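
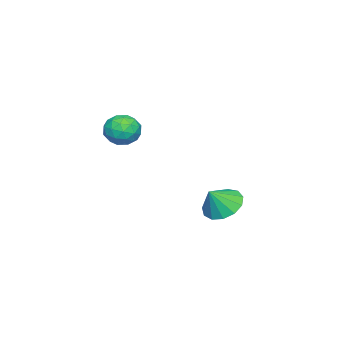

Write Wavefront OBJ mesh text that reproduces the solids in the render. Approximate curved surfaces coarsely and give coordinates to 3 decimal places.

v -2.15 2.179 -1.534
v -1.644 2.851 -1.656
v -1.55 1.881 -0.686
v -1.992 2.995 -1.359
v -2.389 2.88 -1.118
v -2.711 2.543 -1.009
v -2.854 2.089 -1.067
v -2.774 1.664 -1.272
v -2.496 1.403 -1.561
v -2.108 1.387 -1.841
v -1.733 1.623 -2.024
v -1.49 2.035 -2.051
v -1.457 2.493 -1.913
v 0.914 0.253 3.258
v 1.519 0.584 3.446
v 1.521 -0.684 2.954
v 2.126 -0.353 3.142
v 1.655 -0.548 3.643
v 1.28 0.031 3.831
v 1.76 -0.131 2.569
v 1.385 0.448 2.757
v 2.042 0.347 3.02
v 1.977 0.089 3.684
v 1.063 -0.189 2.716
v 0.998 -0.447 3.38
v 1.163 0.5 3.379
v 1.877 -0.6 3.021
v 1.6 -0.715 3.316
v 1.956 -0.521 3.426
v 1.022 0.175 3.605
v 1.378 0.37 3.716
v 1.458 -0.295 3.831
v 1.662 -0.47 2.684
v 2.018 -0.275 2.795
v 1.084 0.421 2.974
v 1.44 0.615 3.084
v 1.582 0.195 2.569
v 1.826 0.556 3.239
v 2.183 0.005 3.06
v 1.968 0.136 2.723
v 1.747 0.476 2.834
v 1.788 0.404 3.629
v 2.145 -0.146 3.45
v 1.868 -0.261 3.745
v 1.647 0.079 3.855
v 2.095 0.265 3.379
v 0.895 0.046 2.95
v 1.252 -0.504 2.771
v 1.393 -0.179 2.545
v 1.172 0.161 2.655
v 0.857 -0.105 3.34
v 1.214 -0.656 3.161
v 1.293 -0.576 3.566
v 1.072 -0.236 3.677
v 0.945 -0.365 3.021
f 2 1 4
f 2 4 3
f 4 1 5
f 4 5 3
f 5 1 6
f 5 6 3
f 6 1 7
f 6 7 3
f 7 1 8
f 7 8 3
f 8 1 9
f 8 9 3
f 9 1 10
f 9 10 3
f 10 1 11
f 10 11 3
f 11 1 12
f 11 12 3
f 12 1 13
f 12 13 3
f 13 1 2
f 13 2 3
f 14 51 30
f 51 25 54
f 30 54 19
f 51 54 30
f 14 30 26
f 30 19 31
f 26 31 15
f 30 31 26
f 14 26 35
f 26 15 36
f 35 36 21
f 26 36 35
f 14 35 47
f 35 21 50
f 47 50 24
f 35 50 47
f 14 47 51
f 47 24 55
f 51 55 25
f 47 55 51
f 15 31 42
f 31 19 45
f 42 45 23
f 31 45 42
f 19 54 32
f 54 25 53
f 32 53 18
f 54 53 32
f 25 55 52
f 55 24 48
f 52 48 16
f 55 48 52
f 24 50 49
f 50 21 37
f 49 37 20
f 50 37 49
f 21 36 41
f 36 15 38
f 41 38 22
f 36 38 41
f 17 43 29
f 43 23 44
f 29 44 18
f 43 44 29
f 17 29 27
f 29 18 28
f 27 28 16
f 29 28 27
f 17 27 34
f 27 16 33
f 34 33 20
f 27 33 34
f 17 34 39
f 34 20 40
f 39 40 22
f 34 40 39
f 17 39 43
f 39 22 46
f 43 46 23
f 39 46 43
f 18 44 32
f 44 23 45
f 32 45 19
f 44 45 32
f 16 28 52
f 28 18 53
f 52 53 25
f 28 53 52
f 20 33 49
f 33 16 48
f 49 48 24
f 33 48 49
f 22 40 41
f 40 20 37
f 41 37 21
f 40 37 41
f 23 46 42
f 46 22 38
f 42 38 15
f 46 38 42



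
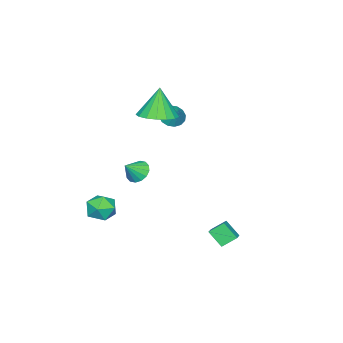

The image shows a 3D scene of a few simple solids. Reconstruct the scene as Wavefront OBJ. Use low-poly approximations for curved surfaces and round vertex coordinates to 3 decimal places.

v -2.531 -2.053 0.997
v -2.179 -1.707 0.514
v -2.089 -1.407 1.783
v -2.49 -1.533 0.546
v -2.811 -1.498 0.698
v -3.057 -1.612 0.93
v -3.163 -1.845 1.18
v -3.099 -2.133 1.381
v -2.882 -2.4 1.479
v -2.572 -2.574 1.448
v -2.251 -2.609 1.296
v -2.005 -2.494 1.064
v -1.899 -2.262 0.814
v -1.963 -1.974 0.613
v -0.657 -1.712 2.02
v 0.359 -1.693 2.281
v -1.083 -1.848 3.68
v 0.225 -1.209 2.287
v -0.111 -0.84 2.231
v -0.573 -0.671 2.127
v -1.054 -0.74 1.998
v -1.444 -1.031 1.874
v -1.654 -1.479 1.784
v -1.635 -1.98 1.747
v -1.393 -2.419 1.773
v -0.982 -2.697 1.855
v -0.497 -2.748 1.975
v -0.048 -2.563 2.106
v 0.261 -2.182 2.216
v 3.581 -1.34 -2.526
v 4 -1.098 -1.825
v 3.98 -2.642 -2.315
v 4.399 -2.4 -1.614
v 3.547 -2.385 -1.629
v 3.301 -1.58 -1.759
v 4.679 -2.16 -2.381
v 4.433 -1.355 -2.511
v 4.678 -1.605 -1.735
v 3.978 -1.744 -1.27
v 4.002 -1.996 -2.87
v 3.302 -2.135 -2.405
v 0.956 3.808 -3.69
v 0.916 3.073 -2.955
v 1.693 4.114 -3.344
v 1.653 3.379 -2.609
v 1.427 3.261 -4.211
v 1.387 2.526 -3.476
v 2.164 3.567 -3.865
v 2.124 2.832 -3.13
v -0.872 -3.017 -2.44
v -0.44 -2.519 -2.704
v -0.128 -3.283 -1.72
v -0.633 -2.349 -2.442
v -0.89 -2.357 -2.179
v -1.143 -2.543 -1.987
v -1.323 -2.855 -1.916
v -1.382 -3.211 -1.986
v -1.305 -3.515 -2.177
v -1.112 -3.686 -2.439
v -0.854 -3.677 -2.702
v -0.602 -3.492 -2.894
v -0.422 -3.179 -2.965
v -0.363 -2.823 -2.895
f 2 1 4
f 2 4 3
f 4 1 5
f 4 5 3
f 5 1 6
f 5 6 3
f 6 1 7
f 6 7 3
f 7 1 8
f 7 8 3
f 8 1 9
f 8 9 3
f 9 1 10
f 9 10 3
f 10 1 11
f 10 11 3
f 11 1 12
f 11 12 3
f 12 1 13
f 12 13 3
f 13 1 14
f 13 14 3
f 14 1 2
f 14 2 3
f 16 15 18
f 16 18 17
f 18 15 19
f 18 19 17
f 19 15 20
f 19 20 17
f 20 15 21
f 20 21 17
f 21 15 22
f 21 22 17
f 22 15 23
f 22 23 17
f 23 15 24
f 23 24 17
f 24 15 25
f 24 25 17
f 25 15 26
f 25 26 17
f 26 15 27
f 26 27 17
f 27 15 28
f 27 28 17
f 28 15 29
f 28 29 17
f 29 15 16
f 29 16 17
f 30 41 35
f 30 35 31
f 30 31 37
f 30 37 40
f 30 40 41
f 31 35 39
f 35 41 34
f 41 40 32
f 40 37 36
f 37 31 38
f 33 39 34
f 33 34 32
f 33 32 36
f 33 36 38
f 33 38 39
f 34 39 35
f 32 34 41
f 36 32 40
f 38 36 37
f 39 38 31
f 43 45 42
f 46 43 42
f 42 45 44
f 44 46 42
f 43 49 45
f 47 43 46
f 47 49 43
f 45 49 44
f 48 46 44
f 44 49 48
f 48 47 46
f 49 47 48
f 51 50 53
f 51 53 52
f 53 50 54
f 53 54 52
f 54 50 55
f 54 55 52
f 55 50 56
f 55 56 52
f 56 50 57
f 56 57 52
f 57 50 58
f 57 58 52
f 58 50 59
f 58 59 52
f 59 50 60
f 59 60 52
f 60 50 61
f 60 61 52
f 61 50 62
f 61 62 52
f 62 50 63
f 62 63 52
f 63 50 51
f 63 51 52



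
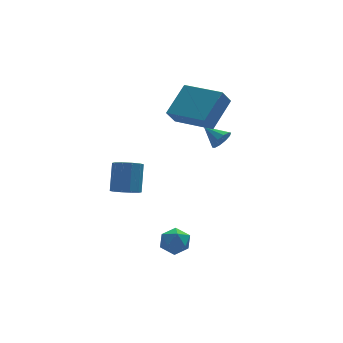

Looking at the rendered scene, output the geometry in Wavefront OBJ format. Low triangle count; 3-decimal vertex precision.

v -2.164 -2.082 -2.847
v -1.789 -2.285 -2.299
v -2.091 -3.115 -3.281
v -1.716 -3.318 -2.733
v -2.389 -3.165 -2.656
v -2.434 -2.527 -2.388
v -1.446 -2.873 -3.192
v -1.491 -2.235 -2.924
v -1.346 -2.774 -2.513
v -1.928 -2.955 -2.181
v -1.952 -2.445 -3.399
v -2.534 -2.626 -3.067
v 0.811 0.986 1.09
v 0.356 0.738 1.801
v -0.344 2.545 0.894
v -0.799 2.296 1.605
v 1.879 1.904 2.095
v 1.424 1.655 2.806
v 0.724 3.462 1.899
v 0.269 3.214 2.61
v -3.696 -1.848 -0.089
v -3.13 -1.745 -0.321
v -2.818 -0.988 0.778
v -3.384 -1.092 1.009
v -3.362 -1.467 -0.447
v -3.05 -0.71 0.652
v -3.722 -1.334 -0.436
v -3.41 -0.578 0.663
v -4.071 -1.398 -0.292
v -3.76 -0.642 0.806
v -4.277 -1.634 -0.072
v -3.966 -0.878 1.027
v -4.262 -1.952 0.142
v -3.95 -1.195 1.241
v -4.03 -2.23 0.268
v -3.718 -1.473 1.367
v -3.67 -2.362 0.257
v -3.358 -1.606 1.356
v -3.32 -2.298 0.114
v -3.009 -1.542 1.212
v -3.114 -2.062 -0.107
v -2.803 -1.306 0.992
v 1.709 2.519 -0.595
v 2.009 2.896 -0.881
v 1.171 3.301 -0.125
v 1.729 2.817 -1.069
v 1.442 2.624 -1.076
v 1.257 2.39 -0.899
v 1.244 2.206 -0.607
v 1.41 2.141 -0.31
v 1.689 2.22 -0.122
v 1.976 2.413 -0.114
v 2.161 2.647 -0.291
v 2.174 2.831 -0.583
f 1 12 6
f 1 6 2
f 1 2 8
f 1 8 11
f 1 11 12
f 2 6 10
f 6 12 5
f 12 11 3
f 11 8 7
f 8 2 9
f 4 10 5
f 4 5 3
f 4 3 7
f 4 7 9
f 4 9 10
f 5 10 6
f 3 5 12
f 7 3 11
f 9 7 8
f 10 9 2
f 14 16 13
f 17 14 13
f 13 16 15
f 15 17 13
f 14 20 16
f 18 14 17
f 18 20 14
f 16 20 15
f 19 17 15
f 15 20 19
f 19 18 17
f 20 18 19
f 22 21 25
f 22 25 23
f 23 25 26
f 23 26 24
f 25 21 27
f 25 27 26
f 26 27 28
f 26 28 24
f 27 21 29
f 27 29 28
f 28 29 30
f 28 30 24
f 29 21 31
f 29 31 30
f 30 31 32
f 30 32 24
f 31 21 33
f 31 33 32
f 32 33 34
f 32 34 24
f 33 21 35
f 33 35 34
f 34 35 36
f 34 36 24
f 35 21 37
f 35 37 36
f 36 37 38
f 36 38 24
f 37 21 39
f 37 39 38
f 38 39 40
f 38 40 24
f 39 21 41
f 39 41 40
f 40 41 42
f 40 42 24
f 41 21 22
f 41 22 42
f 42 22 23
f 42 23 24
f 44 43 46
f 44 46 45
f 46 43 47
f 46 47 45
f 47 43 48
f 47 48 45
f 48 43 49
f 48 49 45
f 49 43 50
f 49 50 45
f 50 43 51
f 50 51 45
f 51 43 52
f 51 52 45
f 52 43 53
f 52 53 45
f 53 43 54
f 53 54 45
f 54 43 44
f 54 44 45



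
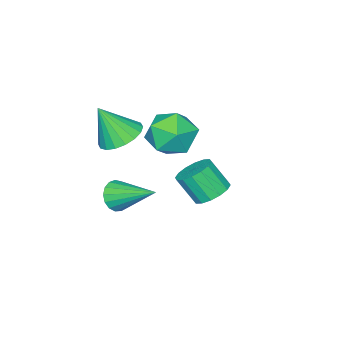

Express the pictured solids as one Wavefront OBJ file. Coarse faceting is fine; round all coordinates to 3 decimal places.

v 2.974 -0.409 -0.483
v 3.541 -1.018 -0.942
v 3.466 -1.071 1.003
v 3.794 -0.685 -0.877
v 3.884 -0.297 -0.734
v 3.794 0.068 -0.542
v 3.541 0.339 -0.337
v 3.177 0.462 -0.162
v 2.772 0.412 -0.05
v 2.407 0.2 -0.024
v 2.155 -0.133 -0.089
v 2.065 -0.52 -0.232
v 2.155 -0.886 -0.425
v 2.407 -1.157 -0.629
v 2.772 -1.28 -0.804
v 3.176 -1.23 -0.916
v 3.344 4.256 -1.231
v 3.784 3.79 -1.639
v 3.995 3.077 -0.597
v 3.556 3.544 -0.189
v 4.029 4.065 -1.501
v 4.24 3.352 -0.459
v 4.09 4.391 -1.29
v 4.301 3.679 -0.248
v 3.952 4.682 -1.063
v 4.163 3.969 -0.021
v 3.65 4.858 -0.881
v 3.861 4.145 0.161
v 3.267 4.873 -0.794
v 3.478 4.16 0.248
v 2.905 4.723 -0.823
v 3.116 4.01 0.219
v 2.66 4.448 -0.961
v 2.871 3.735 0.081
v 2.599 4.121 -1.172
v 2.81 3.409 -0.13
v 2.737 3.831 -1.399
v 2.948 3.118 -0.357
v 3.039 3.655 -1.581
v 3.25 2.942 -0.539
v 3.422 3.64 -1.668
v 3.633 2.927 -0.626
v 3.561 -0.127 -3.42
v 3.928 -0.386 -2.857
v 3.359 1.627 -2.48
v 4.172 -0.25 -3.058
v 4.276 -0.086 -3.343
v 4.217 0.069 -3.645
v 4.007 0.179 -3.895
v 3.696 0.219 -4.037
v 3.353 0.18 -4.037
v 3.059 0.07 -3.896
v 2.879 -0.085 -3.646
v 2.856 -0.249 -3.344
v 2.995 -0.386 -3.059
v 3.263 -0.463 -2.857
v 3.6 -0.463 -2.784
v 1.018 1.738 -0.241
v 1.782 1.781 -1.079
v 1.338 -0.061 -0.041
v 2.102 -0.018 -0.879
v 2.319 0.49 0.113
v 2.121 1.601 -0.011
v 0.999 0.119 -1.109
v 0.801 1.23 -1.233
v 1.77 0.78 -1.616
v 2.586 1.009 -0.861
v 0.534 0.711 -0.259
v 1.35 0.94 0.496
f 2 1 4
f 2 4 3
f 4 1 5
f 4 5 3
f 5 1 6
f 5 6 3
f 6 1 7
f 6 7 3
f 7 1 8
f 7 8 3
f 8 1 9
f 8 9 3
f 9 1 10
f 9 10 3
f 10 1 11
f 10 11 3
f 11 1 12
f 11 12 3
f 12 1 13
f 12 13 3
f 13 1 14
f 13 14 3
f 14 1 15
f 14 15 3
f 15 1 16
f 15 16 3
f 16 1 2
f 16 2 3
f 18 17 21
f 18 21 19
f 19 21 22
f 19 22 20
f 21 17 23
f 21 23 22
f 22 23 24
f 22 24 20
f 23 17 25
f 23 25 24
f 24 25 26
f 24 26 20
f 25 17 27
f 25 27 26
f 26 27 28
f 26 28 20
f 27 17 29
f 27 29 28
f 28 29 30
f 28 30 20
f 29 17 31
f 29 31 30
f 30 31 32
f 30 32 20
f 31 17 33
f 31 33 32
f 32 33 34
f 32 34 20
f 33 17 35
f 33 35 34
f 34 35 36
f 34 36 20
f 35 17 37
f 35 37 36
f 36 37 38
f 36 38 20
f 37 17 39
f 37 39 38
f 38 39 40
f 38 40 20
f 39 17 41
f 39 41 40
f 40 41 42
f 40 42 20
f 41 17 18
f 41 18 42
f 42 18 19
f 42 19 20
f 44 43 46
f 44 46 45
f 46 43 47
f 46 47 45
f 47 43 48
f 47 48 45
f 48 43 49
f 48 49 45
f 49 43 50
f 49 50 45
f 50 43 51
f 50 51 45
f 51 43 52
f 51 52 45
f 52 43 53
f 52 53 45
f 53 43 54
f 53 54 45
f 54 43 55
f 54 55 45
f 55 43 56
f 55 56 45
f 56 43 57
f 56 57 45
f 57 43 44
f 57 44 45
f 58 69 63
f 58 63 59
f 58 59 65
f 58 65 68
f 58 68 69
f 59 63 67
f 63 69 62
f 69 68 60
f 68 65 64
f 65 59 66
f 61 67 62
f 61 62 60
f 61 60 64
f 61 64 66
f 61 66 67
f 62 67 63
f 60 62 69
f 64 60 68
f 66 64 65
f 67 66 59



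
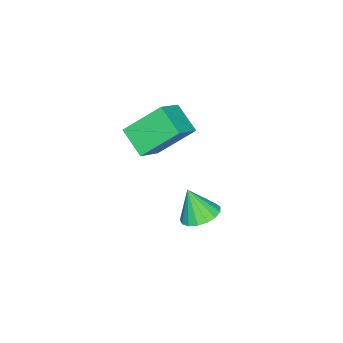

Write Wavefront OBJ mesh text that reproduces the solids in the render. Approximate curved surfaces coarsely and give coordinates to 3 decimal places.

v 0.656 1.351 2.834
v 1.491 1.257 2.836
v 0.584 0.749 4.106
v 1.434 1.618 3.004
v 1.2 1.918 3.133
v 0.841 2.088 3.193
v 0.439 2.089 3.171
v 0.087 1.922 3.072
v -0.134 1.624 2.918
v -0.174 1.263 2.745
v -0.025 0.923 2.592
v 0.281 0.68 2.495
v 0.673 0.592 2.475
v 1.061 0.677 2.538
v 1.356 0.917 2.668
v -3.757 -2.806 0.851
v -4.372 -3.956 1.571
v -4.629 -1.468 2.245
v -5.243 -2.618 2.965
v -2.457 -2.922 1.775
v -3.071 -4.072 2.495
v -3.328 -1.584 3.169
v -3.943 -2.734 3.889
f 2 1 4
f 2 4 3
f 4 1 5
f 4 5 3
f 5 1 6
f 5 6 3
f 6 1 7
f 6 7 3
f 7 1 8
f 7 8 3
f 8 1 9
f 8 9 3
f 9 1 10
f 9 10 3
f 10 1 11
f 10 11 3
f 11 1 12
f 11 12 3
f 12 1 13
f 12 13 3
f 13 1 14
f 13 14 3
f 14 1 15
f 14 15 3
f 15 1 2
f 15 2 3
f 17 19 16
f 20 17 16
f 16 19 18
f 18 20 16
f 17 23 19
f 21 17 20
f 21 23 17
f 19 23 18
f 22 20 18
f 18 23 22
f 22 21 20
f 23 21 22



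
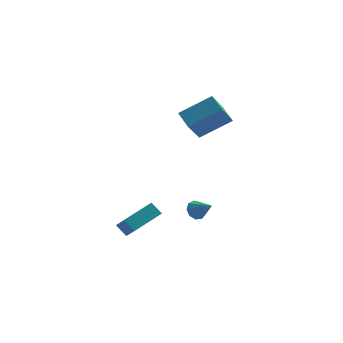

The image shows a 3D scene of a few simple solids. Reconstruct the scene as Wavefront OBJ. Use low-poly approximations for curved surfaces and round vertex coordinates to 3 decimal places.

v 1.038 -1.296 -2.701
v 1.537 -0.887 -2.78
v 1.822 -2.084 -1.819
v 1.285 -0.755 -2.439
v 0.917 -0.876 -2.22
v 0.606 -1.194 -2.226
v 0.497 -1.559 -2.455
v 0.64 -1.801 -2.799
v 0.97 -1.807 -3.097
v 1.331 -1.574 -3.21
v 1.555 -1.211 -3.085
v -2.348 -5.085 -1.619
v -2.88 -4.681 -1.045
v -2.78 -3.622 -3.048
v -3.311 -3.218 -2.474
v -0.909 -4.062 -1.006
v -1.44 -3.658 -0.432
v -1.34 -2.599 -2.435
v -1.872 -2.195 -1.861
v 0.687 1.436 2.253
v 2.559 1.839 3.336
v 0.186 2.432 2.749
v 2.058 2.834 3.832
v 1.362 2.566 0.668
v 3.234 2.968 1.751
v 0.861 3.561 1.164
v 2.733 3.964 2.247
f 2 1 4
f 2 4 3
f 4 1 5
f 4 5 3
f 5 1 6
f 5 6 3
f 6 1 7
f 6 7 3
f 7 1 8
f 7 8 3
f 8 1 9
f 8 9 3
f 9 1 10
f 9 10 3
f 10 1 11
f 10 11 3
f 11 1 2
f 11 2 3
f 13 15 12
f 16 13 12
f 12 15 14
f 14 16 12
f 13 19 15
f 17 13 16
f 17 19 13
f 15 19 14
f 18 16 14
f 14 19 18
f 18 17 16
f 19 17 18
f 21 23 20
f 24 21 20
f 20 23 22
f 22 24 20
f 21 27 23
f 25 21 24
f 25 27 21
f 23 27 22
f 26 24 22
f 22 27 26
f 26 25 24
f 27 25 26



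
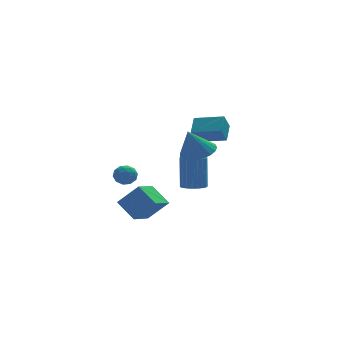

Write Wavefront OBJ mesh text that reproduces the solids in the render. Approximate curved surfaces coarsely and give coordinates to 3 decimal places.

v 1.869 3.557 -0.459
v 1.458 3.099 0.453
v 2.255 4.578 0.228
v 1.843 4.121 1.139
v 3.397 2.779 -0.159
v 2.985 2.322 0.752
v 3.782 3.801 0.527
v 3.371 3.343 1.439
v -1.835 -4.216 -1.562
v -2.546 -3.307 -0.684
v -2.907 -3.959 -2.695
v -3.617 -3.051 -1.816
v -0.883 -2.889 -2.164
v -1.593 -1.981 -1.285
v -1.954 -2.633 -3.296
v -2.665 -1.724 -2.418
v -3.005 1.626 -1.658
v -2.474 1.641 -1.196
v -2.506 0.759 -2.204
v -1.975 0.774 -1.742
v -2.614 0.562 -1.537
v -2.923 1.098 -1.199
v -2.057 1.302 -2.201
v -2.366 1.838 -1.863
v -1.888 1.441 -1.531
v -2.232 0.983 -1.121
v -2.748 1.417 -2.279
v -3.092 0.959 -1.869
v -2.784 1.71 -1.379
v -2.196 0.69 -2.021
v -2.572 0.566 -1.9
v -2.26 0.575 -1.629
v -3.048 1.39 -1.381
v -2.735 1.399 -1.109
v -2.818 0.765 -1.31
v -2.245 1.001 -2.291
v -1.932 1.01 -2.019
v -2.72 1.825 -1.771
v -2.408 1.834 -1.5
v -2.162 1.635 -2.09
v -2.127 1.601 -1.304
v -1.833 1.091 -1.625
v -1.882 1.401 -1.895
v -2.063 1.716 -1.697
v -2.329 1.332 -1.063
v -2.036 0.822 -1.384
v -2.412 0.698 -1.263
v -2.593 1.013 -1.065
v -1.985 1.214 -1.26
v -2.944 1.578 -2.016
v -2.651 1.068 -2.337
v -2.387 1.387 -2.335
v -2.568 1.702 -2.137
v -3.147 1.309 -1.775
v -2.853 0.799 -2.096
v -2.917 0.684 -1.703
v -3.098 0.999 -1.505
v -2.995 1.186 -2.14
v 1.031 -0.98 0.632
v 1.805 -1.623 0.849
v 0.429 -1.18 2.188
v 1.97 -1.244 0.961
v 1.973 -0.82 1.017
v 1.812 -0.423 1.006
v 1.517 -0.122 0.93
v 1.137 0.03 0.803
v 0.739 0.008 0.646
v 0.391 -0.185 0.487
v 0.154 -0.516 0.353
v 0.069 -0.927 0.267
v 0.15 -1.347 0.244
v 0.383 -1.703 0.289
v 0.728 -1.935 0.392
v 1.125 -2.001 0.537
v 1.507 -1.891 0.699
v 1.708 3.512 -3.854
v 2.104 2.863 -3.734
v 2.168 3.279 -1.687
v 1.772 3.928 -1.806
v 2.338 3.075 -3.784
v 2.402 3.491 -1.737
v 2.464 3.363 -3.847
v 2.527 3.779 -1.8
v 2.458 3.677 -3.91
v 2.522 4.093 -1.863
v 2.323 3.962 -3.964
v 2.387 4.378 -1.917
v 2.082 4.17 -3.999
v 2.145 4.586 -1.952
v 1.776 4.263 -4.008
v 1.839 4.679 -1.961
v 1.458 4.227 -3.991
v 1.521 4.643 -1.944
v 1.184 4.067 -3.95
v 1.247 4.483 -1.903
v 1 3.811 -3.892
v 1.063 4.227 -1.845
v 0.939 3.504 -3.828
v 1.002 3.92 -1.781
v 1.011 3.198 -3.768
v 1.074 3.614 -1.721
v 1.203 2.946 -3.723
v 1.267 3.362 -1.676
v 1.483 2.792 -3.7
v 1.547 3.208 -1.653
v 1.802 2.762 -3.704
v 1.865 3.178 -1.657
f 2 4 1
f 5 2 1
f 1 4 3
f 3 5 1
f 2 8 4
f 6 2 5
f 6 8 2
f 4 8 3
f 7 5 3
f 3 8 7
f 7 6 5
f 8 6 7
f 10 12 9
f 13 10 9
f 9 12 11
f 11 13 9
f 10 16 12
f 14 10 13
f 14 16 10
f 12 16 11
f 15 13 11
f 11 16 15
f 15 14 13
f 16 14 15
f 17 54 33
f 54 28 57
f 33 57 22
f 54 57 33
f 17 33 29
f 33 22 34
f 29 34 18
f 33 34 29
f 17 29 38
f 29 18 39
f 38 39 24
f 29 39 38
f 17 38 50
f 38 24 53
f 50 53 27
f 38 53 50
f 17 50 54
f 50 27 58
f 54 58 28
f 50 58 54
f 18 34 45
f 34 22 48
f 45 48 26
f 34 48 45
f 22 57 35
f 57 28 56
f 35 56 21
f 57 56 35
f 28 58 55
f 58 27 51
f 55 51 19
f 58 51 55
f 27 53 52
f 53 24 40
f 52 40 23
f 53 40 52
f 24 39 44
f 39 18 41
f 44 41 25
f 39 41 44
f 20 46 32
f 46 26 47
f 32 47 21
f 46 47 32
f 20 32 30
f 32 21 31
f 30 31 19
f 32 31 30
f 20 30 37
f 30 19 36
f 37 36 23
f 30 36 37
f 20 37 42
f 37 23 43
f 42 43 25
f 37 43 42
f 20 42 46
f 42 25 49
f 46 49 26
f 42 49 46
f 21 47 35
f 47 26 48
f 35 48 22
f 47 48 35
f 19 31 55
f 31 21 56
f 55 56 28
f 31 56 55
f 23 36 52
f 36 19 51
f 52 51 27
f 36 51 52
f 25 43 44
f 43 23 40
f 44 40 24
f 43 40 44
f 26 49 45
f 49 25 41
f 45 41 18
f 49 41 45
f 60 59 62
f 60 62 61
f 62 59 63
f 62 63 61
f 63 59 64
f 63 64 61
f 64 59 65
f 64 65 61
f 65 59 66
f 65 66 61
f 66 59 67
f 66 67 61
f 67 59 68
f 67 68 61
f 68 59 69
f 68 69 61
f 69 59 70
f 69 70 61
f 70 59 71
f 70 71 61
f 71 59 72
f 71 72 61
f 72 59 73
f 72 73 61
f 73 59 74
f 73 74 61
f 74 59 75
f 74 75 61
f 75 59 60
f 75 60 61
f 77 76 80
f 77 80 78
f 78 80 81
f 78 81 79
f 80 76 82
f 80 82 81
f 81 82 83
f 81 83 79
f 82 76 84
f 82 84 83
f 83 84 85
f 83 85 79
f 84 76 86
f 84 86 85
f 85 86 87
f 85 87 79
f 86 76 88
f 86 88 87
f 87 88 89
f 87 89 79
f 88 76 90
f 88 90 89
f 89 90 91
f 89 91 79
f 90 76 92
f 90 92 91
f 91 92 93
f 91 93 79
f 92 76 94
f 92 94 93
f 93 94 95
f 93 95 79
f 94 76 96
f 94 96 95
f 95 96 97
f 95 97 79
f 96 76 98
f 96 98 97
f 97 98 99
f 97 99 79
f 98 76 100
f 98 100 99
f 99 100 101
f 99 101 79
f 100 76 102
f 100 102 101
f 101 102 103
f 101 103 79
f 102 76 104
f 102 104 103
f 103 104 105
f 103 105 79
f 104 76 106
f 104 106 105
f 105 106 107
f 105 107 79
f 106 76 77
f 106 77 107
f 107 77 78
f 107 78 79



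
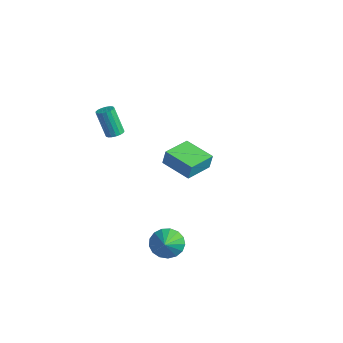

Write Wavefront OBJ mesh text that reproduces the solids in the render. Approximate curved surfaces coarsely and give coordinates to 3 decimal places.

v -3.896 0.347 -2.35
v -3.693 0.444 -1.283
v -4.429 2.19 -2.417
v -4.226 2.288 -1.351
v -1.954 0.892 -2.769
v -1.751 0.99 -1.703
v -2.487 2.736 -2.837
v -2.284 2.833 -1.77
v 2.018 -3.141 -4.163
v 2.555 -3.42 -4.984
v 3.202 -4.059 -3.077
v 2.759 -2.997 -4.849
v 2.793 -2.608 -4.557
v 2.65 -2.34 -4.174
v 2.362 -2.256 -3.789
v 1.995 -2.375 -3.49
v 1.634 -2.669 -3.344
v 1.36 -3.071 -3.386
v 1.238 -3.49 -3.606
v 1.294 -3.828 -3.954
v 1.516 -4.009 -4.349
v 1.853 -3.991 -4.702
v 2.228 -3.778 -4.931
v -2.494 -3.689 2.621
v -1.981 -3.646 2.816
v -2.614 -3.908 4.535
v -3.126 -3.951 4.339
v -2.071 -3.398 2.821
v -2.704 -3.661 4.539
v -2.258 -3.218 2.779
v -2.891 -3.48 4.498
v -2.499 -3.145 2.702
v -3.132 -3.407 4.42
v -2.739 -3.197 2.606
v -3.372 -3.459 4.324
v -2.922 -3.361 2.513
v -3.555 -3.624 4.231
v -3.007 -3.601 2.445
v -3.64 -3.863 4.163
v -2.975 -3.86 2.417
v -3.608 -4.123 4.136
v -2.832 -4.081 2.436
v -3.465 -4.343 4.155
v -2.612 -4.211 2.497
v -3.245 -4.474 4.216
v -2.364 -4.222 2.587
v -2.997 -4.485 4.305
v -2.147 -4.111 2.684
v -2.78 -4.373 4.402
v -2.008 -3.903 2.767
v -2.641 -4.165 4.485
f 2 4 1
f 5 2 1
f 1 4 3
f 3 5 1
f 2 8 4
f 6 2 5
f 6 8 2
f 4 8 3
f 7 5 3
f 3 8 7
f 7 6 5
f 8 6 7
f 10 9 12
f 10 12 11
f 12 9 13
f 12 13 11
f 13 9 14
f 13 14 11
f 14 9 15
f 14 15 11
f 15 9 16
f 15 16 11
f 16 9 17
f 16 17 11
f 17 9 18
f 17 18 11
f 18 9 19
f 18 19 11
f 19 9 20
f 19 20 11
f 20 9 21
f 20 21 11
f 21 9 22
f 21 22 11
f 22 9 23
f 22 23 11
f 23 9 10
f 23 10 11
f 25 24 28
f 25 28 26
f 26 28 29
f 26 29 27
f 28 24 30
f 28 30 29
f 29 30 31
f 29 31 27
f 30 24 32
f 30 32 31
f 31 32 33
f 31 33 27
f 32 24 34
f 32 34 33
f 33 34 35
f 33 35 27
f 34 24 36
f 34 36 35
f 35 36 37
f 35 37 27
f 36 24 38
f 36 38 37
f 37 38 39
f 37 39 27
f 38 24 40
f 38 40 39
f 39 40 41
f 39 41 27
f 40 24 42
f 40 42 41
f 41 42 43
f 41 43 27
f 42 24 44
f 42 44 43
f 43 44 45
f 43 45 27
f 44 24 46
f 44 46 45
f 45 46 47
f 45 47 27
f 46 24 48
f 46 48 47
f 47 48 49
f 47 49 27
f 48 24 50
f 48 50 49
f 49 50 51
f 49 51 27
f 50 24 25
f 50 25 51
f 51 25 26
f 51 26 27



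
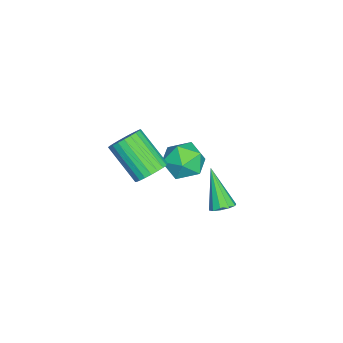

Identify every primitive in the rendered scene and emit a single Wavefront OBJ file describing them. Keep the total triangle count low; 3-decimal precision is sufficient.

v -3.156 0.326 0.144
v -2.285 0.903 0.257
v -2.395 -0.583 -1.077
v -1.524 -0.006 -0.964
v -1.819 -0.668 -0.202
v -2.289 -0.106 0.553
v -2.391 0.426 -1.373
v -2.861 0.988 -0.618
v -1.812 0.965 -0.68
v -1.458 0.289 0.044
v -3.222 0.031 -0.864
v -2.868 -0.645 -0.14
v -1.061 2.091 -2.045
v -0.55 2.107 -1.751
v -1.999 1.389 -0.375
v -0.714 2.429 -1.708
v -1.011 2.623 -1.793
v -1.327 2.613 -1.975
v -1.542 2.405 -2.183
v -1.573 2.076 -2.339
v -1.408 1.754 -2.382
v -1.111 1.56 -2.297
v -0.795 1.57 -2.115
v -0.581 1.778 -1.907
v 1.934 -0.239 2.59
v 2.53 -0.108 3.06
v 1.782 -1.371 4.359
v 1.186 -1.501 3.89
v 2.336 0.101 3.152
v 1.588 -1.161 4.451
v 2.08 0.26 3.159
v 1.333 -1.003 4.458
v 1.803 0.342 3.079
v 1.055 -0.921 4.378
v 1.545 0.336 2.925
v 0.797 -0.927 4.224
v 1.347 0.242 2.72
v 0.599 -1.021 4.019
v 1.237 0.075 2.495
v 0.49 -1.187 3.794
v 1.234 -0.139 2.284
v 0.487 -1.402 3.584
v 1.338 -0.369 2.121
v 0.59 -1.632 3.42
v 1.532 -0.579 2.029
v 0.784 -1.841 3.328
v 1.787 -0.737 2.022
v 1.04 -2 3.321
v 2.065 -0.819 2.102
v 1.317 -2.082 3.401
v 2.323 -0.813 2.256
v 1.575 -2.076 3.555
v 2.521 -0.719 2.461
v 1.773 -1.982 3.76
v 2.63 -0.553 2.686
v 1.883 -1.815 3.985
v 2.633 -0.338 2.896
v 1.886 -1.601 4.196
f 1 12 6
f 1 6 2
f 1 2 8
f 1 8 11
f 1 11 12
f 2 6 10
f 6 12 5
f 12 11 3
f 11 8 7
f 8 2 9
f 4 10 5
f 4 5 3
f 4 3 7
f 4 7 9
f 4 9 10
f 5 10 6
f 3 5 12
f 7 3 11
f 9 7 8
f 10 9 2
f 14 13 16
f 14 16 15
f 16 13 17
f 16 17 15
f 17 13 18
f 17 18 15
f 18 13 19
f 18 19 15
f 19 13 20
f 19 20 15
f 20 13 21
f 20 21 15
f 21 13 22
f 21 22 15
f 22 13 23
f 22 23 15
f 23 13 24
f 23 24 15
f 24 13 14
f 24 14 15
f 26 25 29
f 26 29 27
f 27 29 30
f 27 30 28
f 29 25 31
f 29 31 30
f 30 31 32
f 30 32 28
f 31 25 33
f 31 33 32
f 32 33 34
f 32 34 28
f 33 25 35
f 33 35 34
f 34 35 36
f 34 36 28
f 35 25 37
f 35 37 36
f 36 37 38
f 36 38 28
f 37 25 39
f 37 39 38
f 38 39 40
f 38 40 28
f 39 25 41
f 39 41 40
f 40 41 42
f 40 42 28
f 41 25 43
f 41 43 42
f 42 43 44
f 42 44 28
f 43 25 45
f 43 45 44
f 44 45 46
f 44 46 28
f 45 25 47
f 45 47 46
f 46 47 48
f 46 48 28
f 47 25 49
f 47 49 48
f 48 49 50
f 48 50 28
f 49 25 51
f 49 51 50
f 50 51 52
f 50 52 28
f 51 25 53
f 51 53 52
f 52 53 54
f 52 54 28
f 53 25 55
f 53 55 54
f 54 55 56
f 54 56 28
f 55 25 57
f 55 57 56
f 56 57 58
f 56 58 28
f 57 25 26
f 57 26 58
f 58 26 27
f 58 27 28



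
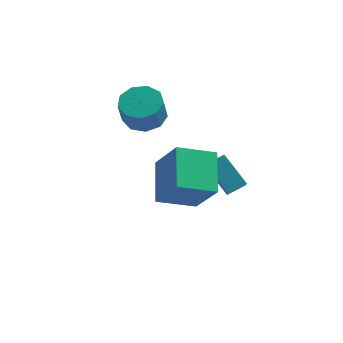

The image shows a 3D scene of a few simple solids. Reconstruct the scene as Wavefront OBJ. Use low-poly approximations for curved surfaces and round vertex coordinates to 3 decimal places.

v -2.865 0.53 0.74
v -2.063 -0.027 0.525
v -2.113 -0.587 1.785
v -2.915 -0.03 2
v -1.867 0.569 0.797
v -1.918 0.009 2.058
v -2.138 1.147 1.043
v -2.189 0.587 2.303
v -2.75 1.436 1.147
v -2.8 0.876 2.407
v -3.415 1.301 1.06
v -3.465 0.741 2.321
v -3.822 0.806 0.824
v -3.873 0.246 2.084
v -3.782 0.181 0.548
v -3.833 -0.379 1.808
v -3.312 -0.28 0.362
v -3.363 -0.84 1.622
v -2.633 -0.363 0.353
v -2.684 -0.922 1.613
v 0.745 0.748 -4.187
v 0.954 -0.197 -3.318
v -0.398 1.561 -3.026
v -0.188 0.616 -2.158
v 1.468 1.244 -3.822
v 1.678 0.299 -2.954
v 0.326 2.057 -2.662
v 0.535 1.112 -1.793
v -0.38 -5.028 0.668
v -0.739 -3.254 1.732
v -1.429 -4.194 -1.077
v -1.789 -2.42 -0.012
v 1.189 -4.34 0.052
v 0.829 -2.566 1.117
v 0.139 -3.506 -1.692
v -0.22 -1.732 -0.628
f 2 1 5
f 2 5 3
f 3 5 6
f 3 6 4
f 5 1 7
f 5 7 6
f 6 7 8
f 6 8 4
f 7 1 9
f 7 9 8
f 8 9 10
f 8 10 4
f 9 1 11
f 9 11 10
f 10 11 12
f 10 12 4
f 11 1 13
f 11 13 12
f 12 13 14
f 12 14 4
f 13 1 15
f 13 15 14
f 14 15 16
f 14 16 4
f 15 1 17
f 15 17 16
f 16 17 18
f 16 18 4
f 17 1 19
f 17 19 18
f 18 19 20
f 18 20 4
f 19 1 2
f 19 2 20
f 20 2 3
f 20 3 4
f 22 24 21
f 25 22 21
f 21 24 23
f 23 25 21
f 22 28 24
f 26 22 25
f 26 28 22
f 24 28 23
f 27 25 23
f 23 28 27
f 27 26 25
f 28 26 27
f 30 32 29
f 33 30 29
f 29 32 31
f 31 33 29
f 30 36 32
f 34 30 33
f 34 36 30
f 32 36 31
f 35 33 31
f 31 36 35
f 35 34 33
f 36 34 35



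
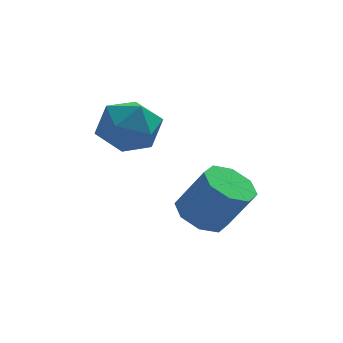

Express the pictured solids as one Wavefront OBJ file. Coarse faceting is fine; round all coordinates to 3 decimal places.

v 1.602 -2.036 -1.746
v 2.105 -2.638 -1.217
v 0.355 -2.902 -1.543
v 0.858 -3.504 -1.014
v 0.667 -2.635 -0.691
v 1.438 -2.1 -0.816
v 1.022 -3.44 -1.944
v 1.793 -2.905 -2.069
v 1.747 -3.505 -1.34
v 1.528 -3.008 -0.565
v 0.932 -2.532 -2.195
v 0.713 -2.035 -1.42
v 3.04 -3.192 -4.419
v 3.438 -3.77 -4.783
v 4.157 -4.066 -3.524
v 3.76 -3.488 -3.161
v 3.72 -3.236 -4.819
v 4.44 -3.533 -3.56
v 3.605 -2.677 -4.621
v 4.324 -2.973 -3.362
v 3.158 -2.419 -4.305
v 3.878 -2.716 -3.046
v 2.643 -2.614 -4.056
v 3.362 -2.91 -2.797
v 2.36 -3.147 -4.02
v 3.08 -3.444 -2.761
v 2.476 -3.707 -4.218
v 3.195 -4.003 -2.959
v 2.922 -3.964 -4.534
v 3.642 -4.261 -3.275
f 1 12 6
f 1 6 2
f 1 2 8
f 1 8 11
f 1 11 12
f 2 6 10
f 6 12 5
f 12 11 3
f 11 8 7
f 8 2 9
f 4 10 5
f 4 5 3
f 4 3 7
f 4 7 9
f 4 9 10
f 5 10 6
f 3 5 12
f 7 3 11
f 9 7 8
f 10 9 2
f 14 13 17
f 14 17 15
f 15 17 18
f 15 18 16
f 17 13 19
f 17 19 18
f 18 19 20
f 18 20 16
f 19 13 21
f 19 21 20
f 20 21 22
f 20 22 16
f 21 13 23
f 21 23 22
f 22 23 24
f 22 24 16
f 23 13 25
f 23 25 24
f 24 25 26
f 24 26 16
f 25 13 27
f 25 27 26
f 26 27 28
f 26 28 16
f 27 13 29
f 27 29 28
f 28 29 30
f 28 30 16
f 29 13 14
f 29 14 30
f 30 14 15
f 30 15 16



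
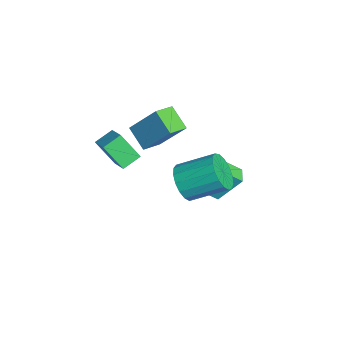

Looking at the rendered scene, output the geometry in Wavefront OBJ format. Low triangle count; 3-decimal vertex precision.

v -0.435 3.209 -4.276
v -0.578 2.013 -3.333
v -0.222 4.319 -2.836
v -0.365 3.123 -1.893
v 0.465 3.077 -4.307
v 0.322 1.881 -3.364
v 0.678 4.187 -2.867
v 0.535 2.991 -1.924
v -0.06 -0.244 1.408
v 0.563 0.889 2.998
v 0.934 0.269 0.652
v 1.557 1.402 2.243
v 0.623 -1.082 1.737
v 1.246 0.051 3.328
v 1.617 -0.569 0.982
v 2.24 0.564 2.572
v 3.803 0.959 0.4
v 4.276 1.302 -0.411
v 4.63 2.985 0.509
v 4.157 2.641 1.32
v 3.821 1.435 -0.479
v 4.176 3.118 0.441
v 3.362 1.459 -0.345
v 3.717 3.141 0.574
v 3.004 1.368 -0.041
v 3.358 3.051 0.879
v 2.829 1.183 0.364
v 3.183 2.866 1.284
v 2.877 0.947 0.778
v 3.231 2.63 1.697
v 3.137 0.714 1.105
v 3.491 2.396 2.025
v 3.55 0.536 1.271
v 3.904 2.219 2.19
v 4.02 0.456 1.237
v 4.374 2.138 2.156
v 4.441 0.49 1.011
v 4.795 2.173 1.931
v 4.716 0.632 0.646
v 5.07 2.315 1.566
v 4.781 0.849 0.224
v 5.135 2.532 1.144
v 4.623 1.091 -0.157
v 4.977 2.773 0.762
v -1.006 -1.618 -2.297
v -1.496 -2.478 -1.028
v -1.433 -0.755 -1.877
v -1.923 -1.616 -0.607
v 0.183 -1.344 -1.653
v -0.307 -2.205 -0.383
v -0.244 -0.482 -1.232
v -0.734 -1.342 0.037
f 2 4 1
f 5 2 1
f 1 4 3
f 3 5 1
f 2 8 4
f 6 2 5
f 6 8 2
f 4 8 3
f 7 5 3
f 3 8 7
f 7 6 5
f 8 6 7
f 10 12 9
f 13 10 9
f 9 12 11
f 11 13 9
f 10 16 12
f 14 10 13
f 14 16 10
f 12 16 11
f 15 13 11
f 11 16 15
f 15 14 13
f 16 14 15
f 18 17 21
f 18 21 19
f 19 21 22
f 19 22 20
f 21 17 23
f 21 23 22
f 22 23 24
f 22 24 20
f 23 17 25
f 23 25 24
f 24 25 26
f 24 26 20
f 25 17 27
f 25 27 26
f 26 27 28
f 26 28 20
f 27 17 29
f 27 29 28
f 28 29 30
f 28 30 20
f 29 17 31
f 29 31 30
f 30 31 32
f 30 32 20
f 31 17 33
f 31 33 32
f 32 33 34
f 32 34 20
f 33 17 35
f 33 35 34
f 34 35 36
f 34 36 20
f 35 17 37
f 35 37 36
f 36 37 38
f 36 38 20
f 37 17 39
f 37 39 38
f 38 39 40
f 38 40 20
f 39 17 41
f 39 41 40
f 40 41 42
f 40 42 20
f 41 17 43
f 41 43 42
f 42 43 44
f 42 44 20
f 43 17 18
f 43 18 44
f 44 18 19
f 44 19 20
f 46 48 45
f 49 46 45
f 45 48 47
f 47 49 45
f 46 52 48
f 50 46 49
f 50 52 46
f 48 52 47
f 51 49 47
f 47 52 51
f 51 50 49
f 52 50 51



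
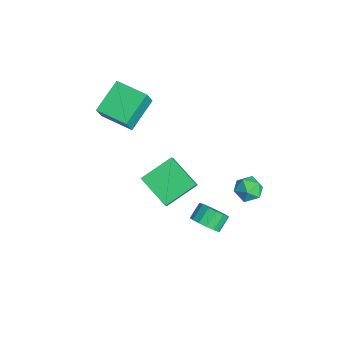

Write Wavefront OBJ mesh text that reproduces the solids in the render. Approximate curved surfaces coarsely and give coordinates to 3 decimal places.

v -1.109 -2.981 -1.443
v -1.581 -1.19 -0.519
v 0.506 -2.039 -2.443
v 0.034 -0.248 -1.519
v -0.454 -3.232 -0.621
v -0.926 -1.441 0.303
v 1.161 -2.29 -1.621
v 0.689 -0.499 -0.697
v 1.648 -0.263 -3.443
v 2.312 -0.337 -2.84
v 1.795 0.309 -2.193
v 1.132 0.383 -2.797
v 2.431 0.026 -3.107
v 1.915 0.672 -2.46
v 2.341 0.311 -3.464
v 1.825 0.957 -2.817
v 2.065 0.442 -3.815
v 1.549 1.089 -3.169
v 1.678 0.385 -4.067
v 1.161 1.031 -3.421
v 1.282 0.154 -4.152
v 0.766 0.8 -3.505
v 0.985 -0.189 -4.047
v 0.468 0.457 -3.4
v 0.865 -0.552 -3.78
v 0.349 0.094 -3.133
v 0.955 -0.837 -3.423
v 0.439 -0.191 -2.776
v 1.231 -0.969 -3.071
v 0.715 -0.322 -2.425
v 1.619 -0.911 -2.819
v 1.102 -0.265 -2.173
v 2.014 -0.68 -2.735
v 1.498 -0.034 -2.088
v -3.297 -4.65 2.423
v -4.502 -3.255 3.47
v -1.932 -3.328 2.232
v -3.137 -1.933 3.279
v -2.723 -5.067 3.641
v -3.928 -3.672 4.688
v -1.358 -3.745 3.45
v -2.563 -2.35 4.497
v 2.937 1.879 1.911
v 3.454 2.296 1.378
v 3.606 0.704 1.642
v 4.123 1.121 1.109
v 4.17 1.265 1.947
v 3.757 1.991 2.113
v 3.303 1.009 0.907
v 2.89 1.735 1.073
v 3.68 1.758 0.757
v 4.216 1.916 1.4
v 2.844 1.084 1.62
v 3.38 1.242 2.263
f 2 4 1
f 5 2 1
f 1 4 3
f 3 5 1
f 2 8 4
f 6 2 5
f 6 8 2
f 4 8 3
f 7 5 3
f 3 8 7
f 7 6 5
f 8 6 7
f 10 9 13
f 10 13 11
f 11 13 14
f 11 14 12
f 13 9 15
f 13 15 14
f 14 15 16
f 14 16 12
f 15 9 17
f 15 17 16
f 16 17 18
f 16 18 12
f 17 9 19
f 17 19 18
f 18 19 20
f 18 20 12
f 19 9 21
f 19 21 20
f 20 21 22
f 20 22 12
f 21 9 23
f 21 23 22
f 22 23 24
f 22 24 12
f 23 9 25
f 23 25 24
f 24 25 26
f 24 26 12
f 25 9 27
f 25 27 26
f 26 27 28
f 26 28 12
f 27 9 29
f 27 29 28
f 28 29 30
f 28 30 12
f 29 9 31
f 29 31 30
f 30 31 32
f 30 32 12
f 31 9 33
f 31 33 32
f 32 33 34
f 32 34 12
f 33 9 10
f 33 10 34
f 34 10 11
f 34 11 12
f 36 38 35
f 39 36 35
f 35 38 37
f 37 39 35
f 36 42 38
f 40 36 39
f 40 42 36
f 38 42 37
f 41 39 37
f 37 42 41
f 41 40 39
f 42 40 41
f 43 54 48
f 43 48 44
f 43 44 50
f 43 50 53
f 43 53 54
f 44 48 52
f 48 54 47
f 54 53 45
f 53 50 49
f 50 44 51
f 46 52 47
f 46 47 45
f 46 45 49
f 46 49 51
f 46 51 52
f 47 52 48
f 45 47 54
f 49 45 53
f 51 49 50
f 52 51 44



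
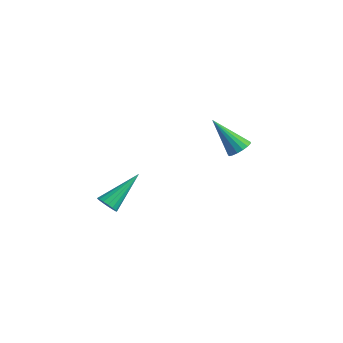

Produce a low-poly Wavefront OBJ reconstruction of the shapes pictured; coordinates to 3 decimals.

v -0.608 -3.403 1.341
v -0.141 -3.242 1.056
v -0.452 -1.617 2.599
v -0.345 -3.127 0.917
v -0.61 -3.074 0.875
v -0.874 -3.097 0.94
v -1.077 -3.19 1.097
v -1.172 -3.332 1.309
v -1.139 -3.489 1.529
v -0.983 -3.628 1.706
v -0.742 -3.714 1.799
v -0.47 -3.729 1.787
v -0.229 -3.67 1.673
v -0.075 -3.549 1.483
v -0.044 -3.395 1.26
v 1.144 3.136 2.823
v 1.536 3.435 3.232
v -0.124 2.644 4.397
v 1.341 3.654 3.144
v 1.101 3.755 2.982
v 0.871 3.713 2.784
v 0.704 3.54 2.594
v 0.637 3.274 2.458
v 0.687 2.976 2.405
v 0.841 2.715 2.448
v 1.065 2.551 2.577
v 1.307 2.52 2.762
v 1.512 2.631 2.961
v 1.632 2.857 3.129
v 1.641 3.147 3.227
f 2 1 4
f 2 4 3
f 4 1 5
f 4 5 3
f 5 1 6
f 5 6 3
f 6 1 7
f 6 7 3
f 7 1 8
f 7 8 3
f 8 1 9
f 8 9 3
f 9 1 10
f 9 10 3
f 10 1 11
f 10 11 3
f 11 1 12
f 11 12 3
f 12 1 13
f 12 13 3
f 13 1 14
f 13 14 3
f 14 1 15
f 14 15 3
f 15 1 2
f 15 2 3
f 17 16 19
f 17 19 18
f 19 16 20
f 19 20 18
f 20 16 21
f 20 21 18
f 21 16 22
f 21 22 18
f 22 16 23
f 22 23 18
f 23 16 24
f 23 24 18
f 24 16 25
f 24 25 18
f 25 16 26
f 25 26 18
f 26 16 27
f 26 27 18
f 27 16 28
f 27 28 18
f 28 16 29
f 28 29 18
f 29 16 30
f 29 30 18
f 30 16 17
f 30 17 18



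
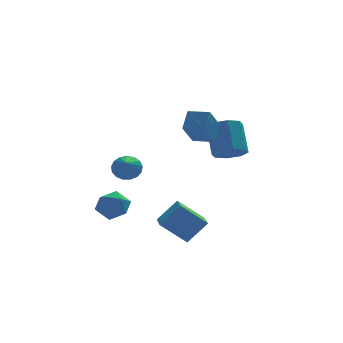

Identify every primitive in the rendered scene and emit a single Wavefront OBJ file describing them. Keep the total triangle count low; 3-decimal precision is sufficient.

v -3.488 2.05 -4.244
v -2.678 2.337 -3.551
v -3.542 0.423 -3.509
v -2.732 0.71 -2.816
v -3.733 1.163 -2.713
v -3.7 2.169 -3.167
v -2.52 0.591 -3.893
v -2.487 1.597 -4.347
v -2.08 1.435 -3.334
v -2.829 1.789 -2.604
v -3.391 0.971 -4.456
v -4.14 1.325 -3.726
v 1.1 -2.98 3.351
v 1.564 -2.164 4.321
v 0.034 -2.294 3.283
v 0.497 -1.478 4.253
v 1.903 -1.862 2.027
v 2.366 -1.046 2.997
v 0.836 -1.176 1.959
v 1.3 -0.36 2.929
v -0.052 -3.929 -4.477
v -1.466 -3.512 -3.231
v 0.182 -2.068 -4.835
v -1.232 -1.65 -3.59
v 1.092 -3.83 -3.21
v -0.322 -3.412 -1.965
v 1.326 -1.968 -3.569
v -0.088 -1.551 -2.323
v 3.341 0.512 0.258
v 4.381 0.494 0.274
v 4.379 1.829 1.997
v 3.339 1.848 1.982
v 4.093 1.08 -0.181
v 4.091 2.416 1.542
v 3.365 1.334 -0.378
v 3.363 2.669 1.345
v 2.623 1.107 -0.203
v 2.621 2.442 1.52
v 2.301 0.531 0.243
v 2.299 1.866 1.966
v 2.589 -0.056 0.698
v 2.587 1.28 2.421
v 3.317 -0.309 0.895
v 3.315 1.026 2.618
v 4.059 -0.082 0.72
v 4.057 1.253 2.443
v -2.027 2.926 -1.28
v -1.258 3.019 -0.842
v -2.373 1.454 -0.36
v -1.538 3.234 -0.604
v -1.93 3.379 -0.52
v -2.344 3.419 -0.611
v -2.686 3.347 -0.855
v -2.876 3.178 -1.197
v -2.872 2.951 -1.557
v -2.675 2.719 -1.855
v -2.329 2.534 -2.02
v -1.913 2.438 -2.016
v -1.524 2.455 -1.844
v -1.25 2.579 -1.542
v -1.154 2.783 -1.181
f 1 12 6
f 1 6 2
f 1 2 8
f 1 8 11
f 1 11 12
f 2 6 10
f 6 12 5
f 12 11 3
f 11 8 7
f 8 2 9
f 4 10 5
f 4 5 3
f 4 3 7
f 4 7 9
f 4 9 10
f 5 10 6
f 3 5 12
f 7 3 11
f 9 7 8
f 10 9 2
f 14 16 13
f 17 14 13
f 13 16 15
f 15 17 13
f 14 20 16
f 18 14 17
f 18 20 14
f 16 20 15
f 19 17 15
f 15 20 19
f 19 18 17
f 20 18 19
f 22 24 21
f 25 22 21
f 21 24 23
f 23 25 21
f 22 28 24
f 26 22 25
f 26 28 22
f 24 28 23
f 27 25 23
f 23 28 27
f 27 26 25
f 28 26 27
f 30 29 33
f 30 33 31
f 31 33 34
f 31 34 32
f 33 29 35
f 33 35 34
f 34 35 36
f 34 36 32
f 35 29 37
f 35 37 36
f 36 37 38
f 36 38 32
f 37 29 39
f 37 39 38
f 38 39 40
f 38 40 32
f 39 29 41
f 39 41 40
f 40 41 42
f 40 42 32
f 41 29 43
f 41 43 42
f 42 43 44
f 42 44 32
f 43 29 45
f 43 45 44
f 44 45 46
f 44 46 32
f 45 29 30
f 45 30 46
f 46 30 31
f 46 31 32
f 48 47 50
f 48 50 49
f 50 47 51
f 50 51 49
f 51 47 52
f 51 52 49
f 52 47 53
f 52 53 49
f 53 47 54
f 53 54 49
f 54 47 55
f 54 55 49
f 55 47 56
f 55 56 49
f 56 47 57
f 56 57 49
f 57 47 58
f 57 58 49
f 58 47 59
f 58 59 49
f 59 47 60
f 59 60 49
f 60 47 61
f 60 61 49
f 61 47 48
f 61 48 49



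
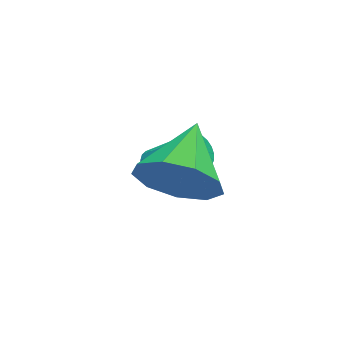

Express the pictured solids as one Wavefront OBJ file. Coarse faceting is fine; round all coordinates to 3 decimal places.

v 2.056 -1.195 -1.475
v 2.699 -1.278 -2.314
v 2.924 0.155 -0.945
v 2.135 -0.853 -2.475
v 1.534 -0.587 -2.169
v 1.177 -0.606 -1.537
v 1.232 -0.901 -0.877
v 1.673 -1.333 -0.497
v 2.293 -1.701 -0.574
v 2.802 -1.832 -1.073
v 2.963 -1.665 -1.76
v 2.321 1.487 -3.827
v 2.623 1.355 -4.203
v 3.562 0.842 -3.269
v 3.259 0.973 -2.893
v 2.687 1.548 -4.161
v 3.626 1.035 -3.227
v 2.688 1.731 -4.062
v 3.627 1.218 -3.128
v 2.626 1.871 -3.922
v 3.564 1.358 -2.988
v 2.51 1.945 -3.765
v 3.449 1.432 -2.831
v 2.362 1.94 -3.62
v 3.301 1.427 -2.686
v 2.207 1.856 -3.51
v 3.145 1.343 -2.576
v 2.071 1.708 -3.455
v 3.01 1.195 -2.521
v 1.979 1.522 -3.464
v 2.917 1.009 -2.53
v 1.946 1.33 -3.536
v 2.884 0.817 -2.602
v 1.977 1.165 -3.658
v 2.916 0.652 -2.724
v 2.068 1.055 -3.81
v 3.007 0.542 -2.876
v 2.203 1.021 -3.964
v 3.141 0.507 -3.031
v 2.358 1.066 -4.095
v 3.296 0.553 -3.161
v 2.506 1.185 -4.18
v 3.445 0.671 -3.246
f 2 1 4
f 2 4 3
f 4 1 5
f 4 5 3
f 5 1 6
f 5 6 3
f 6 1 7
f 6 7 3
f 7 1 8
f 7 8 3
f 8 1 9
f 8 9 3
f 9 1 10
f 9 10 3
f 10 1 11
f 10 11 3
f 11 1 2
f 11 2 3
f 13 12 16
f 13 16 14
f 14 16 17
f 14 17 15
f 16 12 18
f 16 18 17
f 17 18 19
f 17 19 15
f 18 12 20
f 18 20 19
f 19 20 21
f 19 21 15
f 20 12 22
f 20 22 21
f 21 22 23
f 21 23 15
f 22 12 24
f 22 24 23
f 23 24 25
f 23 25 15
f 24 12 26
f 24 26 25
f 25 26 27
f 25 27 15
f 26 12 28
f 26 28 27
f 27 28 29
f 27 29 15
f 28 12 30
f 28 30 29
f 29 30 31
f 29 31 15
f 30 12 32
f 30 32 31
f 31 32 33
f 31 33 15
f 32 12 34
f 32 34 33
f 33 34 35
f 33 35 15
f 34 12 36
f 34 36 35
f 35 36 37
f 35 37 15
f 36 12 38
f 36 38 37
f 37 38 39
f 37 39 15
f 38 12 40
f 38 40 39
f 39 40 41
f 39 41 15
f 40 12 42
f 40 42 41
f 41 42 43
f 41 43 15
f 42 12 13
f 42 13 43
f 43 13 14
f 43 14 15



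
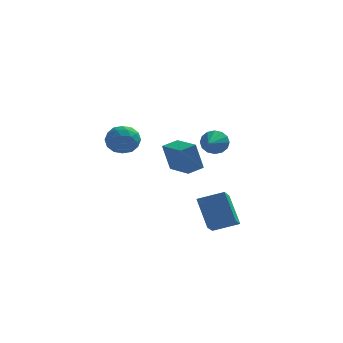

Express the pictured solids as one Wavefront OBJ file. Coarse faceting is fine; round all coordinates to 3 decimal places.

v 1.035 -1.549 -3.636
v 0.488 -0.552 -2.228
v 1.232 -0.433 -4.351
v 0.685 0.564 -2.943
v 2.335 -1.484 -3.177
v 1.788 -0.487 -1.769
v 2.532 -0.368 -3.892
v 1.985 0.629 -2.484
v -0.044 2.565 -1.871
v -0.434 2.535 -0.33
v -0.992 3.861 -2.085
v -1.382 3.831 -0.544
v 0.682 3.129 -1.676
v 0.292 3.099 -0.135
v -0.266 4.425 -1.89
v -0.656 4.395 -0.349
v 1.256 1.524 0.667
v 1.595 1.648 1.29
v 1.004 0.276 1.053
v 1.239 1.74 1.354
v 0.888 1.773 1.233
v 0.635 1.74 0.961
v 0.549 1.649 0.61
v 0.652 1.524 0.274
v 0.917 1.399 0.044
v 1.273 1.308 -0.02
v 1.624 1.274 0.101
v 1.877 1.307 0.373
v 1.963 1.399 0.724
v 1.86 1.523 1.06
v -3.465 -2.445 2.712
v -2.767 -1.939 2.686
v -2.753 -3.461 2.074
v -2.055 -2.955 2.048
v -2.338 -3.261 2.803
v -2.778 -2.633 3.197
v -2.742 -2.767 1.563
v -3.182 -2.139 1.957
v -2.32 -2.138 1.976
v -2.07 -2.444 2.742
v -3.45 -2.956 2.018
v -3.2 -3.262 2.784
v -3.179 -2.103 2.755
v -2.341 -3.297 2.005
v -2.507 -3.477 2.449
v -2.097 -3.18 2.434
v -3.185 -2.511 3.055
v -2.775 -2.214 3.04
v -2.522 -2.991 3.109
v -2.745 -3.186 1.72
v -2.335 -2.889 1.705
v -3.423 -2.22 2.326
v -3.013 -1.923 2.311
v -2.998 -2.409 1.651
v -2.506 -1.923 2.322
v -2.087 -2.52 1.947
v -2.491 -2.409 1.662
v -2.75 -2.04 1.894
v -2.359 -2.102 2.773
v -1.94 -2.699 2.398
v -2.106 -2.879 2.842
v -2.365 -2.51 3.073
v -2.096 -2.219 2.355
v -3.58 -2.701 2.362
v -3.161 -3.298 1.987
v -3.155 -2.89 1.687
v -3.414 -2.521 1.918
v -3.433 -2.88 2.813
v -3.014 -3.477 2.438
v -2.77 -3.36 2.866
v -3.029 -2.991 3.098
v -3.424 -3.181 2.405
f 2 4 1
f 5 2 1
f 1 4 3
f 3 5 1
f 2 8 4
f 6 2 5
f 6 8 2
f 4 8 3
f 7 5 3
f 3 8 7
f 7 6 5
f 8 6 7
f 10 12 9
f 13 10 9
f 9 12 11
f 11 13 9
f 10 16 12
f 14 10 13
f 14 16 10
f 12 16 11
f 15 13 11
f 11 16 15
f 15 14 13
f 16 14 15
f 18 17 20
f 18 20 19
f 20 17 21
f 20 21 19
f 21 17 22
f 21 22 19
f 22 17 23
f 22 23 19
f 23 17 24
f 23 24 19
f 24 17 25
f 24 25 19
f 25 17 26
f 25 26 19
f 26 17 27
f 26 27 19
f 27 17 28
f 27 28 19
f 28 17 29
f 28 29 19
f 29 17 30
f 29 30 19
f 30 17 18
f 30 18 19
f 31 68 47
f 68 42 71
f 47 71 36
f 68 71 47
f 31 47 43
f 47 36 48
f 43 48 32
f 47 48 43
f 31 43 52
f 43 32 53
f 52 53 38
f 43 53 52
f 31 52 64
f 52 38 67
f 64 67 41
f 52 67 64
f 31 64 68
f 64 41 72
f 68 72 42
f 64 72 68
f 32 48 59
f 48 36 62
f 59 62 40
f 48 62 59
f 36 71 49
f 71 42 70
f 49 70 35
f 71 70 49
f 42 72 69
f 72 41 65
f 69 65 33
f 72 65 69
f 41 67 66
f 67 38 54
f 66 54 37
f 67 54 66
f 38 53 58
f 53 32 55
f 58 55 39
f 53 55 58
f 34 60 46
f 60 40 61
f 46 61 35
f 60 61 46
f 34 46 44
f 46 35 45
f 44 45 33
f 46 45 44
f 34 44 51
f 44 33 50
f 51 50 37
f 44 50 51
f 34 51 56
f 51 37 57
f 56 57 39
f 51 57 56
f 34 56 60
f 56 39 63
f 60 63 40
f 56 63 60
f 35 61 49
f 61 40 62
f 49 62 36
f 61 62 49
f 33 45 69
f 45 35 70
f 69 70 42
f 45 70 69
f 37 50 66
f 50 33 65
f 66 65 41
f 50 65 66
f 39 57 58
f 57 37 54
f 58 54 38
f 57 54 58
f 40 63 59
f 63 39 55
f 59 55 32
f 63 55 59



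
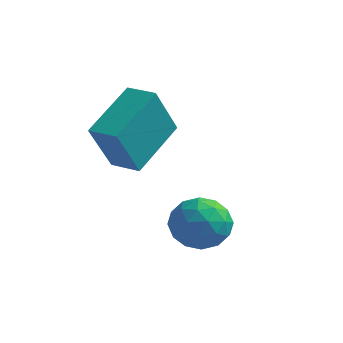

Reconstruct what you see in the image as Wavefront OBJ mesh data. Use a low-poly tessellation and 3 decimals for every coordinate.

v -3.77 2.83 -2.506
v -3.814 1.935 -1.038
v -3.695 4.407 -1.543
v -3.739 3.512 -0.074
v -2.901 2.788 -2.506
v -2.945 1.893 -1.037
v -2.826 4.365 -1.542
v -2.87 3.47 -0.074
v -0.73 2.288 -3.982
v -0.517 2.657 -3.281
v -0.603 1.103 -3.399
v -0.39 1.472 -2.698
v -1.158 1.536 -2.977
v -1.237 2.268 -3.337
v 0.117 1.492 -3.343
v 0.038 2.224 -3.703
v 0.007 2.164 -2.886
v -0.781 2.191 -2.66
v -0.339 1.569 -4.02
v -1.127 1.596 -3.794
v -0.635 2.576 -3.683
v -0.485 1.184 -2.997
v -0.937 1.221 -3.161
v -0.811 1.438 -2.749
v -1.058 2.348 -3.716
v -0.932 2.564 -3.304
v -1.309 1.906 -3.125
v -0.188 1.196 -3.376
v -0.062 1.412 -2.964
v -0.309 2.322 -3.931
v -0.183 2.539 -3.519
v 0.189 1.854 -3.555
v -0.201 2.504 -3.039
v -0.127 1.807 -2.696
v 0.171 1.819 -3.075
v 0.125 2.25 -3.287
v -0.665 2.519 -2.906
v -0.59 1.823 -2.563
v -1.042 1.861 -2.727
v -1.088 2.291 -2.939
v -0.357 2.23 -2.673
v -0.53 1.937 -4.117
v -0.455 1.241 -3.774
v -0.032 1.469 -3.741
v -0.078 1.899 -3.953
v -0.993 1.953 -3.984
v -0.919 1.256 -3.641
v -1.245 1.51 -3.393
v -1.291 1.941 -3.605
v -0.763 1.53 -4.007
f 2 4 1
f 5 2 1
f 1 4 3
f 3 5 1
f 2 8 4
f 6 2 5
f 6 8 2
f 4 8 3
f 7 5 3
f 3 8 7
f 7 6 5
f 8 6 7
f 9 46 25
f 46 20 49
f 25 49 14
f 46 49 25
f 9 25 21
f 25 14 26
f 21 26 10
f 25 26 21
f 9 21 30
f 21 10 31
f 30 31 16
f 21 31 30
f 9 30 42
f 30 16 45
f 42 45 19
f 30 45 42
f 9 42 46
f 42 19 50
f 46 50 20
f 42 50 46
f 10 26 37
f 26 14 40
f 37 40 18
f 26 40 37
f 14 49 27
f 49 20 48
f 27 48 13
f 49 48 27
f 20 50 47
f 50 19 43
f 47 43 11
f 50 43 47
f 19 45 44
f 45 16 32
f 44 32 15
f 45 32 44
f 16 31 36
f 31 10 33
f 36 33 17
f 31 33 36
f 12 38 24
f 38 18 39
f 24 39 13
f 38 39 24
f 12 24 22
f 24 13 23
f 22 23 11
f 24 23 22
f 12 22 29
f 22 11 28
f 29 28 15
f 22 28 29
f 12 29 34
f 29 15 35
f 34 35 17
f 29 35 34
f 12 34 38
f 34 17 41
f 38 41 18
f 34 41 38
f 13 39 27
f 39 18 40
f 27 40 14
f 39 40 27
f 11 23 47
f 23 13 48
f 47 48 20
f 23 48 47
f 15 28 44
f 28 11 43
f 44 43 19
f 28 43 44
f 17 35 36
f 35 15 32
f 36 32 16
f 35 32 36
f 18 41 37
f 41 17 33
f 37 33 10
f 41 33 37



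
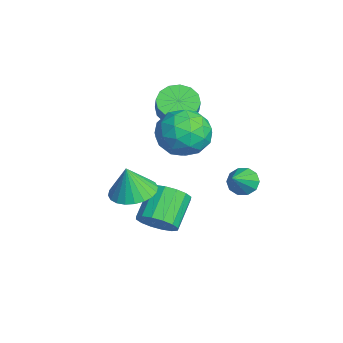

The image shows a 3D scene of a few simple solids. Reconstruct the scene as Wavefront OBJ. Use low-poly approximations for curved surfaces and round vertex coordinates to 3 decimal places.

v 0.478 0.908 -3.643
v 1.131 1.048 -3.011
v -0.004 1.793 -2.004
v -0.658 1.652 -2.637
v 1.141 1.436 -3.287
v 0.006 2.181 -2.28
v 0.973 1.683 -3.658
v -0.162 2.427 -2.651
v 0.672 1.722 -4.026
v -0.463 2.466 -3.019
v 0.32 1.542 -4.291
v -0.815 2.287 -3.284
v 0.009 1.193 -4.382
v -1.126 1.937 -3.376
v -0.176 0.767 -4.276
v -1.311 1.512 -3.269
v -0.186 0.379 -4
v -1.321 1.124 -2.993
v -0.018 0.133 -3.629
v -1.153 0.877 -2.622
v 0.283 0.094 -3.261
v -0.852 0.838 -2.254
v 0.635 0.273 -2.996
v -0.5 1.018 -1.989
v 0.946 0.623 -2.904
v -0.189 1.367 -1.898
v -0.022 0.03 -1.911
v 0.951 0.335 -1.882
v 0.022 -0.25 -0.489
v 0.76 0.676 -1.809
v 0.45 0.919 -1.751
v 0.068 1.027 -1.718
v -0.327 0.983 -1.715
v -0.676 0.793 -1.741
v -0.926 0.488 -1.793
v -1.038 0.112 -1.863
v -0.995 -0.276 -1.941
v -0.804 -0.617 -2.014
v -0.494 -0.86 -2.071
v -0.113 -0.968 -2.104
v 0.283 -0.924 -2.108
v 0.632 -0.734 -2.081
v 0.881 -0.429 -2.029
v 0.993 -0.053 -1.959
v -3.263 2.391 0.7
v -2.549 2.662 0.187
v -1.922 2.599 1.028
v -2.637 2.329 1.54
v -2.738 3.064 0.358
v -2.111 3.002 1.198
v -3.067 3.286 0.62
v -2.441 3.224 1.46
v -3.449 3.269 0.904
v -2.823 3.207 1.744
v -3.782 3.016 1.133
v -3.155 2.954 1.973
v -3.975 2.596 1.246
v -3.349 2.533 2.086
v -3.978 2.121 1.212
v -3.351 2.058 2.053
v -3.789 1.718 1.042
v -3.162 1.656 1.882
v -3.459 1.496 0.78
v -2.833 1.434 1.62
v -3.077 1.513 0.496
v -2.451 1.451 1.336
v -2.745 1.766 0.267
v -2.118 1.704 1.107
v -2.551 2.187 0.154
v -1.925 2.124 0.994
v 1.794 4.122 -0.58
v 2.111 3.842 -1.113
v 2.786 3.458 0.36
v 2.289 4.215 -1.037
v 2.278 4.553 -0.787
v 2.081 4.726 -0.458
v 1.775 4.668 -0.176
v 1.476 4.402 -0.048
v 1.299 4.028 -0.124
v 1.31 3.691 -0.374
v 1.506 3.518 -0.703
v 1.812 3.575 -0.985
v -0.361 3.299 0.972
v 0.324 2.786 1.87
v -0.964 1.474 0.39
v -0.279 0.961 1.288
v -1.287 1.624 1.579
v -0.914 2.751 1.939
v 0.274 1.509 0.321
v 0.647 2.636 0.681
v 0.717 1.68 1.468
v -0.247 1.751 2.245
v -0.393 2.509 0.015
v -1.357 2.58 0.792
v 0.034 3.202 1.472
v -0.674 1.058 0.788
v -1.267 1.447 0.959
v -0.864 1.145 1.487
v -0.693 3.182 1.512
v -0.29 2.881 2.04
v -1.237 2.198 1.869
v -0.35 1.379 0.22
v 0.053 1.078 0.748
v 0.224 3.115 0.773
v 0.627 2.813 1.301
v 0.597 2.062 0.391
v 0.668 2.251 1.763
v 0.314 1.178 1.421
v 0.639 1.5 0.853
v 0.858 2.163 1.064
v 0.102 2.293 2.22
v -0.253 1.22 1.878
v -0.845 1.609 2.049
v -0.626 2.272 2.261
v 0.332 1.642 1.984
v -0.387 3.04 0.382
v -0.742 1.967 0.04
v -0.014 1.988 -0.001
v 0.205 2.651 0.211
v -0.954 3.082 0.839
v -1.308 2.009 0.497
v -1.498 2.097 1.196
v -1.279 2.76 1.407
v -0.972 2.618 0.276
f 2 1 5
f 2 5 3
f 3 5 6
f 3 6 4
f 5 1 7
f 5 7 6
f 6 7 8
f 6 8 4
f 7 1 9
f 7 9 8
f 8 9 10
f 8 10 4
f 9 1 11
f 9 11 10
f 10 11 12
f 10 12 4
f 11 1 13
f 11 13 12
f 12 13 14
f 12 14 4
f 13 1 15
f 13 15 14
f 14 15 16
f 14 16 4
f 15 1 17
f 15 17 16
f 16 17 18
f 16 18 4
f 17 1 19
f 17 19 18
f 18 19 20
f 18 20 4
f 19 1 21
f 19 21 20
f 20 21 22
f 20 22 4
f 21 1 23
f 21 23 22
f 22 23 24
f 22 24 4
f 23 1 25
f 23 25 24
f 24 25 26
f 24 26 4
f 25 1 2
f 25 2 26
f 26 2 3
f 26 3 4
f 28 27 30
f 28 30 29
f 30 27 31
f 30 31 29
f 31 27 32
f 31 32 29
f 32 27 33
f 32 33 29
f 33 27 34
f 33 34 29
f 34 27 35
f 34 35 29
f 35 27 36
f 35 36 29
f 36 27 37
f 36 37 29
f 37 27 38
f 37 38 29
f 38 27 39
f 38 39 29
f 39 27 40
f 39 40 29
f 40 27 41
f 40 41 29
f 41 27 42
f 41 42 29
f 42 27 43
f 42 43 29
f 43 27 44
f 43 44 29
f 44 27 28
f 44 28 29
f 46 45 49
f 46 49 47
f 47 49 50
f 47 50 48
f 49 45 51
f 49 51 50
f 50 51 52
f 50 52 48
f 51 45 53
f 51 53 52
f 52 53 54
f 52 54 48
f 53 45 55
f 53 55 54
f 54 55 56
f 54 56 48
f 55 45 57
f 55 57 56
f 56 57 58
f 56 58 48
f 57 45 59
f 57 59 58
f 58 59 60
f 58 60 48
f 59 45 61
f 59 61 60
f 60 61 62
f 60 62 48
f 61 45 63
f 61 63 62
f 62 63 64
f 62 64 48
f 63 45 65
f 63 65 64
f 64 65 66
f 64 66 48
f 65 45 67
f 65 67 66
f 66 67 68
f 66 68 48
f 67 45 69
f 67 69 68
f 68 69 70
f 68 70 48
f 69 45 46
f 69 46 70
f 70 46 47
f 70 47 48
f 72 71 74
f 72 74 73
f 74 71 75
f 74 75 73
f 75 71 76
f 75 76 73
f 76 71 77
f 76 77 73
f 77 71 78
f 77 78 73
f 78 71 79
f 78 79 73
f 79 71 80
f 79 80 73
f 80 71 81
f 80 81 73
f 81 71 82
f 81 82 73
f 82 71 72
f 82 72 73
f 83 120 99
f 120 94 123
f 99 123 88
f 120 123 99
f 83 99 95
f 99 88 100
f 95 100 84
f 99 100 95
f 83 95 104
f 95 84 105
f 104 105 90
f 95 105 104
f 83 104 116
f 104 90 119
f 116 119 93
f 104 119 116
f 83 116 120
f 116 93 124
f 120 124 94
f 116 124 120
f 84 100 111
f 100 88 114
f 111 114 92
f 100 114 111
f 88 123 101
f 123 94 122
f 101 122 87
f 123 122 101
f 94 124 121
f 124 93 117
f 121 117 85
f 124 117 121
f 93 119 118
f 119 90 106
f 118 106 89
f 119 106 118
f 90 105 110
f 105 84 107
f 110 107 91
f 105 107 110
f 86 112 98
f 112 92 113
f 98 113 87
f 112 113 98
f 86 98 96
f 98 87 97
f 96 97 85
f 98 97 96
f 86 96 103
f 96 85 102
f 103 102 89
f 96 102 103
f 86 103 108
f 103 89 109
f 108 109 91
f 103 109 108
f 86 108 112
f 108 91 115
f 112 115 92
f 108 115 112
f 87 113 101
f 113 92 114
f 101 114 88
f 113 114 101
f 85 97 121
f 97 87 122
f 121 122 94
f 97 122 121
f 89 102 118
f 102 85 117
f 118 117 93
f 102 117 118
f 91 109 110
f 109 89 106
f 110 106 90
f 109 106 110
f 92 115 111
f 115 91 107
f 111 107 84
f 115 107 111



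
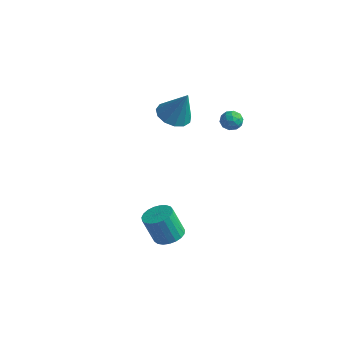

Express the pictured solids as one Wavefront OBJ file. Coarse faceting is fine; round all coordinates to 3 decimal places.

v -0.763 0.704 1.829
v -0.122 0.014 1.597
v 0.043 0.876 3.551
v 0.101 0.489 1.445
v 0.05 1.033 1.415
v -0.26 1.471 1.516
v -0.73 1.666 1.716
v -1.21 1.556 1.952
v -1.549 1.174 2.149
v -1.638 0.643 2.244
v -1.449 0.132 2.208
v -1.043 -0.198 2.05
v -0.548 -0.242 1.823
v 2.708 1.819 2.28
v 3.049 1.289 2.301
v 1.951 1.351 2.779
v 2.292 0.821 2.8
v 2.468 1.322 3.139
v 2.936 1.612 2.831
v 2.064 1.028 2.249
v 2.532 1.318 1.941
v 2.651 0.8 2.281
v 2.901 0.982 2.831
v 2.099 1.658 2.249
v 2.349 1.84 2.799
v 2.945 1.595 2.247
v 2.055 1.045 2.833
v 2.158 1.34 3.033
v 2.359 1.028 3.045
v 2.879 1.785 2.558
v 3.079 1.473 2.57
v 2.738 1.493 3.063
v 1.921 1.167 2.51
v 2.121 0.855 2.522
v 2.641 1.612 2.035
v 2.842 1.3 2.047
v 2.262 1.147 2.017
v 2.912 0.996 2.247
v 2.466 0.721 2.541
v 2.332 0.843 2.217
v 2.608 1.013 2.036
v 3.059 1.103 2.571
v 2.613 0.828 2.864
v 2.717 1.123 3.063
v 2.992 1.293 2.882
v 2.825 0.816 2.559
v 2.387 1.812 2.216
v 1.941 1.537 2.509
v 2.008 1.347 2.198
v 2.283 1.517 2.017
v 2.534 1.919 2.539
v 2.088 1.644 2.833
v 2.392 1.627 3.044
v 2.668 1.797 2.863
v 2.175 1.824 2.521
v 1.609 -2.346 -4.535
v 2.359 -2.702 -4.407
v 1.901 -3.09 -2.816
v 1.151 -2.734 -2.945
v 2.417 -2.372 -4.309
v 1.96 -2.759 -2.718
v 2.336 -2.037 -4.251
v 1.879 -2.425 -2.66
v 2.129 -1.756 -4.242
v 1.672 -2.143 -2.651
v 1.832 -1.577 -4.284
v 1.375 -1.964 -2.693
v 1.497 -1.531 -4.369
v 1.039 -1.918 -2.778
v 1.18 -1.626 -4.483
v 0.723 -2.013 -2.892
v 0.938 -1.845 -4.606
v 0.481 -2.233 -3.015
v 0.812 -2.151 -4.717
v 0.355 -2.539 -3.126
v 0.823 -2.491 -4.796
v 0.366 -2.879 -3.206
v 0.971 -2.806 -4.831
v 0.514 -3.194 -3.24
v 1.228 -3.041 -4.814
v 0.771 -3.429 -3.223
v 1.552 -3.157 -4.749
v 1.094 -3.544 -3.158
v 1.885 -3.132 -4.647
v 1.428 -3.519 -3.056
v 2.17 -2.971 -4.526
v 1.713 -3.358 -2.935
f 2 1 4
f 2 4 3
f 4 1 5
f 4 5 3
f 5 1 6
f 5 6 3
f 6 1 7
f 6 7 3
f 7 1 8
f 7 8 3
f 8 1 9
f 8 9 3
f 9 1 10
f 9 10 3
f 10 1 11
f 10 11 3
f 11 1 12
f 11 12 3
f 12 1 13
f 12 13 3
f 13 1 2
f 13 2 3
f 14 51 30
f 51 25 54
f 30 54 19
f 51 54 30
f 14 30 26
f 30 19 31
f 26 31 15
f 30 31 26
f 14 26 35
f 26 15 36
f 35 36 21
f 26 36 35
f 14 35 47
f 35 21 50
f 47 50 24
f 35 50 47
f 14 47 51
f 47 24 55
f 51 55 25
f 47 55 51
f 15 31 42
f 31 19 45
f 42 45 23
f 31 45 42
f 19 54 32
f 54 25 53
f 32 53 18
f 54 53 32
f 25 55 52
f 55 24 48
f 52 48 16
f 55 48 52
f 24 50 49
f 50 21 37
f 49 37 20
f 50 37 49
f 21 36 41
f 36 15 38
f 41 38 22
f 36 38 41
f 17 43 29
f 43 23 44
f 29 44 18
f 43 44 29
f 17 29 27
f 29 18 28
f 27 28 16
f 29 28 27
f 17 27 34
f 27 16 33
f 34 33 20
f 27 33 34
f 17 34 39
f 34 20 40
f 39 40 22
f 34 40 39
f 17 39 43
f 39 22 46
f 43 46 23
f 39 46 43
f 18 44 32
f 44 23 45
f 32 45 19
f 44 45 32
f 16 28 52
f 28 18 53
f 52 53 25
f 28 53 52
f 20 33 49
f 33 16 48
f 49 48 24
f 33 48 49
f 22 40 41
f 40 20 37
f 41 37 21
f 40 37 41
f 23 46 42
f 46 22 38
f 42 38 15
f 46 38 42
f 57 56 60
f 57 60 58
f 58 60 61
f 58 61 59
f 60 56 62
f 60 62 61
f 61 62 63
f 61 63 59
f 62 56 64
f 62 64 63
f 63 64 65
f 63 65 59
f 64 56 66
f 64 66 65
f 65 66 67
f 65 67 59
f 66 56 68
f 66 68 67
f 67 68 69
f 67 69 59
f 68 56 70
f 68 70 69
f 69 70 71
f 69 71 59
f 70 56 72
f 70 72 71
f 71 72 73
f 71 73 59
f 72 56 74
f 72 74 73
f 73 74 75
f 73 75 59
f 74 56 76
f 74 76 75
f 75 76 77
f 75 77 59
f 76 56 78
f 76 78 77
f 77 78 79
f 77 79 59
f 78 56 80
f 78 80 79
f 79 80 81
f 79 81 59
f 80 56 82
f 80 82 81
f 81 82 83
f 81 83 59
f 82 56 84
f 82 84 83
f 83 84 85
f 83 85 59
f 84 56 86
f 84 86 85
f 85 86 87
f 85 87 59
f 86 56 57
f 86 57 87
f 87 57 58
f 87 58 59



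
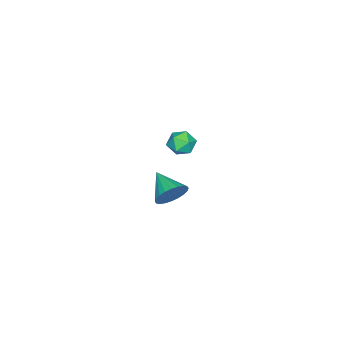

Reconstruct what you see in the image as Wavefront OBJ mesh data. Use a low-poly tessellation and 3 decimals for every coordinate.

v -3.543 1.111 -1.181
v -2.958 0.497 -0.813
v -4.702 0.303 -0.687
v -4.117 -0.311 -0.319
v -4.185 0.537 0.044
v -3.468 1.037 -0.262
v -4.192 -0.237 -1.238
v -3.475 0.263 -1.544
v -3.359 -0.337 -0.848
v -3.354 0.142 -0.056
v -4.306 0.658 -1.444
v -4.301 1.137 -0.652
v 3.505 3.4 1.233
v 4.175 3.335 1.945
v 2.615 2.06 1.947
v 3.927 3.582 2.098
v 3.614 3.801 2.12
v 3.285 3.959 2.007
v 2.989 4.032 1.776
v 2.772 4.009 1.463
v 2.666 3.893 1.114
v 2.688 3.702 0.783
v 2.834 3.465 0.521
v 3.082 3.219 0.367
v 3.395 3 0.345
v 3.724 2.842 0.458
v 4.02 2.769 0.689
v 4.237 2.792 1.003
v 4.343 2.907 1.352
v 4.321 3.098 1.682
f 1 12 6
f 1 6 2
f 1 2 8
f 1 8 11
f 1 11 12
f 2 6 10
f 6 12 5
f 12 11 3
f 11 8 7
f 8 2 9
f 4 10 5
f 4 5 3
f 4 3 7
f 4 7 9
f 4 9 10
f 5 10 6
f 3 5 12
f 7 3 11
f 9 7 8
f 10 9 2
f 14 13 16
f 14 16 15
f 16 13 17
f 16 17 15
f 17 13 18
f 17 18 15
f 18 13 19
f 18 19 15
f 19 13 20
f 19 20 15
f 20 13 21
f 20 21 15
f 21 13 22
f 21 22 15
f 22 13 23
f 22 23 15
f 23 13 24
f 23 24 15
f 24 13 25
f 24 25 15
f 25 13 26
f 25 26 15
f 26 13 27
f 26 27 15
f 27 13 28
f 27 28 15
f 28 13 29
f 28 29 15
f 29 13 30
f 29 30 15
f 30 13 14
f 30 14 15



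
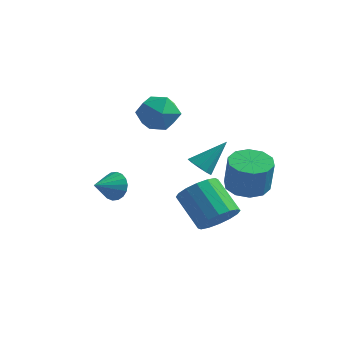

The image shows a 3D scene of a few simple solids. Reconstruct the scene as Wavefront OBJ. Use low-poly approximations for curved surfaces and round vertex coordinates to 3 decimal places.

v -0.811 2.36 2.358
v -0.212 1.963 3.224
v -2.308 1.577 3.036
v -1.709 1.18 3.902
v -1.904 2.285 3.812
v -0.979 2.768 3.393
v -1.541 0.772 2.867
v -0.616 1.255 2.448
v -0.663 0.981 3.538
v -0.888 1.917 4.122
v -1.632 1.623 2.138
v -1.857 2.559 2.722
v 3.138 -3.019 2.948
v 3.714 -3.152 2.678
v 3.922 -2.101 4.172
v 3.575 -2.813 2.513
v 3.269 -2.553 2.514
v 2.912 -2.471 2.681
v 2.642 -2.598 2.95
v 2.561 -2.887 3.217
v 2.701 -3.225 3.382
v 3.007 -3.486 3.381
v 3.363 -3.567 3.214
v 3.633 -3.44 2.946
v 2.925 2.163 -0.602
v 3.602 2.952 -0.584
v 3.912 2.647 1.101
v 3.235 1.857 1.082
v 3.022 3.185 -0.435
v 3.331 2.879 1.25
v 2.404 3.027 -0.35
v 2.714 2.721 1.335
v 1.986 2.539 -0.362
v 2.296 2.233 1.323
v 1.926 1.907 -0.465
v 2.236 1.602 1.22
v 2.248 1.373 -0.621
v 2.558 1.068 1.064
v 2.829 1.141 -0.77
v 3.138 0.835 0.915
v 3.446 1.299 -0.855
v 3.756 0.993 0.83
v 3.864 1.787 -0.843
v 4.174 1.481 0.842
v 3.924 2.418 -0.74
v 4.234 2.113 0.945
v 3.031 -0.875 -1.241
v 3.766 -0.622 -0.565
v 2.385 0.028 0.696
v 1.649 -0.225 0.021
v 3.698 -0.186 -0.865
v 2.317 0.464 0.397
v 3.451 0.065 -1.265
v 2.07 0.715 -0.004
v 3.091 0.065 -1.658
v 1.71 0.714 -0.397
v 2.715 -0.188 -1.94
v 1.334 0.462 -0.679
v 2.424 -0.624 -2.034
v 1.043 0.026 -0.773
v 2.295 -1.128 -1.916
v 0.914 -0.478 -0.655
v 2.363 -1.564 -1.617
v 0.982 -0.914 -0.355
v 2.61 -1.815 -1.216
v 1.229 -1.165 0.045
v 2.97 -1.814 -0.823
v 1.589 -1.165 0.438
v 3.346 -1.562 -0.541
v 1.965 -0.912 0.72
v 3.637 -1.126 -0.447
v 2.256 -0.476 0.814
v -2.239 -0.522 -0.651
v -1.85 -0.912 -1.231
v -2.641 -1.638 -0.169
v -1.606 -0.889 -0.973
v -1.487 -0.793 -0.652
v -1.517 -0.644 -0.33
v -1.69 -0.47 -0.072
v -1.972 -0.307 0.072
v -2.307 -0.186 0.072
v -2.628 -0.132 -0.071
v -2.873 -0.155 -0.328
v -2.992 -0.251 -0.65
v -2.962 -0.4 -0.972
v -2.789 -0.574 -1.23
v -2.507 -0.738 -1.373
v -2.172 -0.858 -1.374
f 1 12 6
f 1 6 2
f 1 2 8
f 1 8 11
f 1 11 12
f 2 6 10
f 6 12 5
f 12 11 3
f 11 8 7
f 8 2 9
f 4 10 5
f 4 5 3
f 4 3 7
f 4 7 9
f 4 9 10
f 5 10 6
f 3 5 12
f 7 3 11
f 9 7 8
f 10 9 2
f 14 13 16
f 14 16 15
f 16 13 17
f 16 17 15
f 17 13 18
f 17 18 15
f 18 13 19
f 18 19 15
f 19 13 20
f 19 20 15
f 20 13 21
f 20 21 15
f 21 13 22
f 21 22 15
f 22 13 23
f 22 23 15
f 23 13 24
f 23 24 15
f 24 13 14
f 24 14 15
f 26 25 29
f 26 29 27
f 27 29 30
f 27 30 28
f 29 25 31
f 29 31 30
f 30 31 32
f 30 32 28
f 31 25 33
f 31 33 32
f 32 33 34
f 32 34 28
f 33 25 35
f 33 35 34
f 34 35 36
f 34 36 28
f 35 25 37
f 35 37 36
f 36 37 38
f 36 38 28
f 37 25 39
f 37 39 38
f 38 39 40
f 38 40 28
f 39 25 41
f 39 41 40
f 40 41 42
f 40 42 28
f 41 25 43
f 41 43 42
f 42 43 44
f 42 44 28
f 43 25 45
f 43 45 44
f 44 45 46
f 44 46 28
f 45 25 26
f 45 26 46
f 46 26 27
f 46 27 28
f 48 47 51
f 48 51 49
f 49 51 52
f 49 52 50
f 51 47 53
f 51 53 52
f 52 53 54
f 52 54 50
f 53 47 55
f 53 55 54
f 54 55 56
f 54 56 50
f 55 47 57
f 55 57 56
f 56 57 58
f 56 58 50
f 57 47 59
f 57 59 58
f 58 59 60
f 58 60 50
f 59 47 61
f 59 61 60
f 60 61 62
f 60 62 50
f 61 47 63
f 61 63 62
f 62 63 64
f 62 64 50
f 63 47 65
f 63 65 64
f 64 65 66
f 64 66 50
f 65 47 67
f 65 67 66
f 66 67 68
f 66 68 50
f 67 47 69
f 67 69 68
f 68 69 70
f 68 70 50
f 69 47 71
f 69 71 70
f 70 71 72
f 70 72 50
f 71 47 48
f 71 48 72
f 72 48 49
f 72 49 50
f 74 73 76
f 74 76 75
f 76 73 77
f 76 77 75
f 77 73 78
f 77 78 75
f 78 73 79
f 78 79 75
f 79 73 80
f 79 80 75
f 80 73 81
f 80 81 75
f 81 73 82
f 81 82 75
f 82 73 83
f 82 83 75
f 83 73 84
f 83 84 75
f 84 73 85
f 84 85 75
f 85 73 86
f 85 86 75
f 86 73 87
f 86 87 75
f 87 73 88
f 87 88 75
f 88 73 74
f 88 74 75

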